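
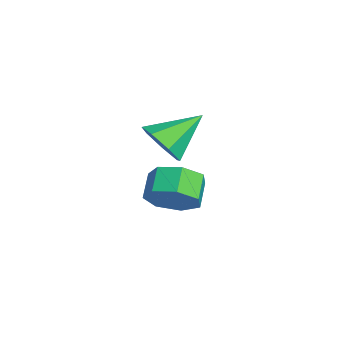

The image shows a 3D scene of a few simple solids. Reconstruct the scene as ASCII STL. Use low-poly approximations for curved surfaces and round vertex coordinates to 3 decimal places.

solid 
facet normal 0.750 -0.334 -0.571
outer loop
vertex 0.029 2.662 -3.382
vertex -0.575 1.886 -3.721
vertex -0.456 2.838 -4.122
endloop
endfacet
facet normal 0.386 0.922 -0.034
outer loop
vertex 0.029 2.662 -3.382
vertex -0.456 2.838 -4.122
vertex -0.841 3.05 -2.72
endloop
endfacet
facet normal 0.386 0.922 -0.034
outer loop
vertex -0.841 3.05 -2.72
vertex -0.456 2.838 -4.122
vertex -1.326 3.226 -3.46
endloop
endfacet
facet normal -0.750 0.334 0.571
outer loop
vertex -0.841 3.05 -2.72
vertex -1.326 3.226 -3.46
vertex -1.445 2.274 -3.059
endloop
endfacet
facet normal 0.750 -0.334 -0.571
outer loop
vertex -0.456 2.838 -4.122
vertex -0.575 1.886 -3.721
vertex -1.031 2.298 -4.561
endloop
endfacet
facet normal -0.179 0.728 -0.662
outer loop
vertex -0.456 2.838 -4.122
vertex -1.031 2.298 -4.561
vertex -1.326 3.226 -3.46
endloop
endfacet
facet normal -0.180 0.728 -0.662
outer loop
vertex -1.326 3.226 -3.46
vertex -1.031 2.298 -4.561
vertex -1.901 2.686 -3.898
endloop
endfacet
facet normal -0.749 0.334 0.571
outer loop
vertex -1.326 3.226 -3.46
vertex -1.901 2.686 -3.898
vertex -1.445 2.274 -3.059
endloop
endfacet
facet normal 0.750 -0.335 -0.571
outer loop
vertex -1.031 2.298 -4.561
vertex -0.575 1.886 -3.721
vertex -1.263 1.447 -4.367
endloop
endfacet
facet normal -0.610 -0.014 -0.792
outer loop
vertex -1.031 2.298 -4.561
vertex -1.263 1.447 -4.367
vertex -1.901 2.686 -3.898
endloop
endfacet
facet normal -0.611 -0.015 -0.792
outer loop
vertex -1.901 2.686 -3.898
vertex -1.263 1.447 -4.367
vertex -2.132 1.835 -3.704
endloop
endfacet
facet normal -0.750 0.334 0.571
outer loop
vertex -1.901 2.686 -3.898
vertex -2.132 1.835 -3.704
vertex -1.445 2.274 -3.059
endloop
endfacet
facet normal 0.750 -0.334 -0.571
outer loop
vertex -1.263 1.447 -4.367
vertex -0.575 1.886 -3.721
vertex -0.977 0.927 -3.687
endloop
endfacet
facet normal -0.581 -0.746 -0.326
outer loop
vertex -1.263 1.447 -4.367
vertex -0.977 0.927 -3.687
vertex -2.132 1.835 -3.704
endloop
endfacet
facet normal -0.581 -0.746 -0.326
outer loop
vertex -2.132 1.835 -3.704
vertex -0.977 0.927 -3.687
vertex -1.846 1.315 -3.024
endloop
endfacet
facet normal -0.750 0.334 0.571
outer loop
vertex -2.132 1.835 -3.704
vertex -1.846 1.315 -3.024
vertex -1.445 2.274 -3.059
endloop
endfacet
facet normal 0.749 -0.334 -0.572
outer loop
vertex -0.977 0.927 -3.687
vertex -0.575 1.886 -3.721
vertex -0.388 1.129 -3.033
endloop
endfacet
facet normal -0.114 -0.915 0.386
outer loop
vertex -0.977 0.927 -3.687
vertex -0.388 1.129 -3.033
vertex -1.846 1.315 -3.024
endloop
endfacet
facet normal -0.114 -0.916 0.386
outer loop
vertex -1.846 1.315 -3.024
vertex -0.388 1.129 -3.033
vertex -1.258 1.517 -2.37
endloop
endfacet
facet normal -0.750 0.334 0.571
outer loop
vertex -1.846 1.315 -3.024
vertex -1.258 1.517 -2.37
vertex -1.445 2.274 -3.059
endloop
endfacet
facet normal 0.750 -0.334 -0.571
outer loop
vertex -0.388 1.129 -3.033
vertex -0.575 1.886 -3.721
vertex 0.059 1.901 -2.897
endloop
endfacet
facet normal 0.438 -0.396 0.807
outer loop
vertex -0.388 1.129 -3.033
vertex 0.059 1.901 -2.897
vertex -1.258 1.517 -2.37
endloop
endfacet
facet normal 0.438 -0.395 0.807
outer loop
vertex -1.258 1.517 -2.37
vertex 0.059 1.901 -2.897
vertex -0.81 2.289 -2.235
endloop
endfacet
facet normal -0.749 0.335 0.571
outer loop
vertex -1.258 1.517 -2.37
vertex -0.81 2.289 -2.235
vertex -1.445 2.274 -3.059
endloop
endfacet
facet normal 0.750 -0.334 -0.571
outer loop
vertex 0.059 1.901 -2.897
vertex -0.575 1.886 -3.721
vertex 0.029 2.662 -3.382
endloop
endfacet
facet normal 0.661 0.422 0.621
outer loop
vertex 0.059 1.901 -2.897
vertex 0.029 2.662 -3.382
vertex -0.81 2.289 -2.235
endloop
endfacet
facet normal 0.661 0.422 0.621
outer loop
vertex -0.81 2.289 -2.235
vertex 0.029 2.662 -3.382
vertex -0.841 3.05 -2.72
endloop
endfacet
facet normal -0.750 0.334 0.572
outer loop
vertex -0.81 2.289 -2.235
vertex -0.841 3.05 -2.72
vertex -1.445 2.274 -3.059
endloop
endfacet
facet normal 0.212 -0.813 -0.543
outer loop
vertex 2.019 1.168 0.402
vertex 1.095 1.122 0.111
vertex 1.836 1.591 -0.302
endloop
endfacet
facet normal 0.770 0.615 0.169
outer loop
vertex 2.019 1.168 0.402
vertex 1.836 1.591 -0.302
vertex 0.705 2.618 1.109
endloop
endfacet
facet normal 0.213 -0.813 -0.542
outer loop
vertex 1.836 1.591 -0.302
vertex 1.095 1.122 0.111
vertex 1.096 1.66 -0.696
endloop
endfacet
facet normal 0.293 0.869 -0.398
outer loop
vertex 1.836 1.591 -0.302
vertex 1.096 1.66 -0.696
vertex 0.705 2.618 1.109
endloop
endfacet
facet normal 0.211 -0.813 -0.542
outer loop
vertex 1.096 1.66 -0.696
vertex 1.095 1.122 0.111
vertex 0.354 1.325 -0.482
endloop
endfacet
facet normal -0.472 0.732 -0.491
outer loop
vertex 1.096 1.66 -0.696
vertex 0.354 1.325 -0.482
vertex 0.705 2.618 1.109
endloop
endfacet
facet normal 0.211 -0.813 -0.543
outer loop
vertex 0.354 1.325 -0.482
vertex 1.095 1.122 0.111
vertex 0.17 0.836 0.179
endloop
endfacet
facet normal -0.951 0.306 -0.039
outer loop
vertex 0.354 1.325 -0.482
vertex 0.17 0.836 0.179
vertex 0.705 2.618 1.109
endloop
endfacet
facet normal 0.211 -0.813 -0.543
outer loop
vertex 0.17 0.836 0.179
vertex 1.095 1.122 0.111
vertex 0.683 0.563 0.788
endloop
endfacet
facet normal -0.781 -0.088 0.618
outer loop
vertex 0.17 0.836 0.179
vertex 0.683 0.563 0.788
vertex 0.705 2.618 1.109
endloop
endfacet
facet normal 0.212 -0.813 -0.542
outer loop
vertex 0.683 0.563 0.788
vertex 1.095 1.122 0.111
vertex 1.505 0.711 0.888
endloop
endfacet
facet normal -0.092 -0.153 0.984
outer loop
vertex 0.683 0.563 0.788
vertex 1.505 0.711 0.888
vertex 0.705 2.618 1.109
endloop
endfacet
facet normal 0.211 -0.814 -0.542
outer loop
vertex 1.505 0.711 0.888
vertex 1.095 1.122 0.111
vertex 2.019 1.168 0.402
endloop
endfacet
facet normal 0.599 0.160 0.784
outer loop
vertex 1.505 0.711 0.888
vertex 2.019 1.168 0.402
vertex 0.705 2.618 1.109
endloop
endfacet

endsolid


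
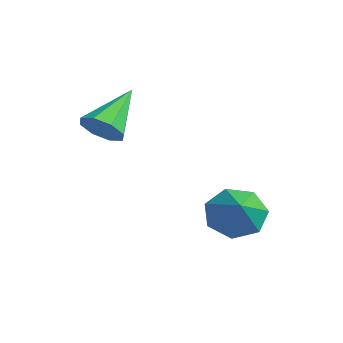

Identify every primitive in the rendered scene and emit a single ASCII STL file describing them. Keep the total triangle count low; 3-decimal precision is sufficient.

solid 
facet normal -0.767 0.273 -0.580
outer loop
vertex -0.094 -1.082 -2.977
vertex -0.538 -0.746 -2.232
vertex 0.05 -0.307 -2.803
endloop
endfacet
facet normal 0.928 -0.091 -0.361
outer loop
vertex -0.094 -1.082 -2.977
vertex 0.05 -0.307 -2.803
vertex 0.498 -1.114 -1.448
endloop
endfacet
facet normal -0.767 0.273 -0.580
outer loop
vertex 0.05 -0.307 -2.803
vertex -0.538 -0.746 -2.232
vertex -0.248 0.137 -2.2
endloop
endfacet
facet normal 0.850 0.526 0.032
outer loop
vertex 0.05 -0.307 -2.803
vertex -0.248 0.137 -2.2
vertex 0.498 -1.114 -1.448
endloop
endfacet
facet normal -0.767 0.273 -0.580
outer loop
vertex -0.248 0.137 -2.2
vertex -0.538 -0.746 -2.232
vertex -0.765 -0.083 -1.62
endloop
endfacet
facet normal 0.437 0.640 0.632
outer loop
vertex -0.248 0.137 -2.2
vertex -0.765 -0.083 -1.62
vertex 0.498 -1.114 -1.448
endloop
endfacet
facet normal -0.767 0.273 -0.580
outer loop
vertex -0.765 -0.083 -1.62
vertex -0.538 -0.746 -2.232
vertex -1.111 -0.802 -1.501
endloop
endfacet
facet normal -0.001 0.164 0.987
outer loop
vertex -0.765 -0.083 -1.62
vertex -1.111 -0.802 -1.501
vertex 0.498 -1.114 -1.448
endloop
endfacet
facet normal -0.767 0.272 -0.581
outer loop
vertex -1.111 -0.802 -1.501
vertex -0.538 -0.746 -2.232
vertex -1.025 -1.479 -1.932
endloop
endfacet
facet normal -0.133 -0.544 0.828
outer loop
vertex -1.111 -0.802 -1.501
vertex -1.025 -1.479 -1.932
vertex 0.498 -1.114 -1.448
endloop
endfacet
facet normal -0.768 0.273 -0.580
outer loop
vertex -1.025 -1.479 -1.932
vertex -0.538 -0.746 -2.232
vertex -0.573 -1.604 -2.589
endloop
endfacet
facet normal 0.140 -0.951 0.277
outer loop
vertex -1.025 -1.479 -1.932
vertex -0.573 -1.604 -2.589
vertex 0.498 -1.114 -1.448
endloop
endfacet
facet normal -0.767 0.273 -0.580
outer loop
vertex -0.573 -1.604 -2.589
vertex -0.538 -0.746 -2.232
vertex -0.094 -1.082 -2.977
endloop
endfacet
facet normal 0.612 -0.749 -0.253
outer loop
vertex -0.573 -1.604 -2.589
vertex -0.094 -1.082 -2.977
vertex 0.498 -1.114 -1.448
endloop
endfacet
facet normal 0.411 -0.678 -0.609
outer loop
vertex -2.439 -3.693 0.972
vertex -3.072 -3.734 0.59
vertex -2.459 -3.322 0.545
endloop
endfacet
facet normal 0.711 0.547 0.442
outer loop
vertex -2.439 -3.693 0.972
vertex -2.459 -3.322 0.545
vertex -3.828 -2.486 1.71
endloop
endfacet
facet normal 0.412 -0.679 -0.608
outer loop
vertex -2.459 -3.322 0.545
vertex -3.072 -3.734 0.59
vertex -2.838 -3.193 0.144
endloop
endfacet
facet normal 0.437 0.891 -0.126
outer loop
vertex -2.459 -3.322 0.545
vertex -2.838 -3.193 0.144
vertex -3.828 -2.486 1.71
endloop
endfacet
facet normal 0.411 -0.679 -0.608
outer loop
vertex -2.838 -3.193 0.144
vertex -3.072 -3.734 0.59
vertex -3.353 -3.38 0.005
endloop
endfacet
facet normal -0.175 0.851 -0.495
outer loop
vertex -2.838 -3.193 0.144
vertex -3.353 -3.38 0.005
vertex -3.828 -2.486 1.71
endloop
endfacet
facet normal 0.412 -0.678 -0.608
outer loop
vertex -3.353 -3.38 0.005
vertex -3.072 -3.734 0.59
vertex -3.704 -3.776 0.209
endloop
endfacet
facet normal -0.770 0.451 -0.451
outer loop
vertex -3.353 -3.38 0.005
vertex -3.704 -3.776 0.209
vertex -3.828 -2.486 1.71
endloop
endfacet
facet normal 0.412 -0.678 -0.609
outer loop
vertex -3.704 -3.776 0.209
vertex -3.072 -3.734 0.59
vertex -3.684 -4.147 0.636
endloop
endfacet
facet normal -0.997 -0.075 -0.018
outer loop
vertex -3.704 -3.776 0.209
vertex -3.684 -4.147 0.636
vertex -3.828 -2.486 1.71
endloop
endfacet
facet normal 0.413 -0.679 -0.607
outer loop
vertex -3.684 -4.147 0.636
vertex -3.072 -3.734 0.59
vertex -3.306 -4.276 1.037
endloop
endfacet
facet normal -0.724 -0.417 0.549
outer loop
vertex -3.684 -4.147 0.636
vertex -3.306 -4.276 1.037
vertex -3.828 -2.486 1.71
endloop
endfacet
facet normal 0.411 -0.679 -0.608
outer loop
vertex -3.306 -4.276 1.037
vertex -3.072 -3.734 0.59
vertex -2.79 -4.088 1.176
endloop
endfacet
facet normal -0.110 -0.378 0.919
outer loop
vertex -3.306 -4.276 1.037
vertex -2.79 -4.088 1.176
vertex -3.828 -2.486 1.71
endloop
endfacet
facet normal 0.411 -0.679 -0.608
outer loop
vertex -2.79 -4.088 1.176
vertex -3.072 -3.734 0.59
vertex -2.439 -3.693 0.972
endloop
endfacet
facet normal 0.484 0.022 0.875
outer loop
vertex -2.79 -4.088 1.176
vertex -2.439 -3.693 0.972
vertex -3.828 -2.486 1.71
endloop
endfacet

endsolid


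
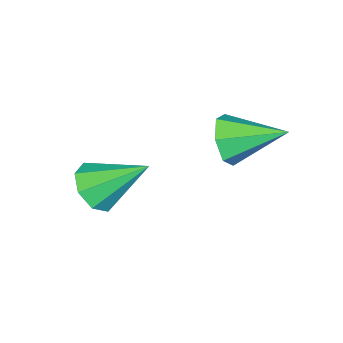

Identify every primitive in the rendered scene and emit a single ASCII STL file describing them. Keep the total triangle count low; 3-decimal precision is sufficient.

solid 
facet normal 0.295 -0.718 -0.630
outer loop
vertex -0.049 -3.869 -2.647
vertex -0.548 -3.872 -2.877
vertex -0.08 -3.599 -2.969
endloop
endfacet
facet normal 0.768 0.526 0.367
outer loop
vertex -0.049 -3.869 -2.647
vertex -0.08 -3.599 -2.969
vertex -0.912 -2.988 -2.103
endloop
endfacet
facet normal 0.296 -0.719 -0.629
outer loop
vertex -0.08 -3.599 -2.969
vertex -0.548 -3.872 -2.877
vertex -0.385 -3.49 -3.237
endloop
endfacet
facet normal 0.461 0.871 -0.171
outer loop
vertex -0.08 -3.599 -2.969
vertex -0.385 -3.49 -3.237
vertex -0.912 -2.988 -2.103
endloop
endfacet
facet normal 0.295 -0.719 -0.629
outer loop
vertex -0.385 -3.49 -3.237
vertex -0.548 -3.872 -2.877
vertex -0.786 -3.604 -3.295
endloop
endfacet
facet normal -0.179 0.866 -0.467
outer loop
vertex -0.385 -3.49 -3.237
vertex -0.786 -3.604 -3.295
vertex -0.912 -2.988 -2.103
endloop
endfacet
facet normal 0.295 -0.719 -0.629
outer loop
vertex -0.786 -3.604 -3.295
vertex -0.548 -3.872 -2.877
vertex -1.048 -3.876 -3.107
endloop
endfacet
facet normal -0.784 0.514 -0.349
outer loop
vertex -0.786 -3.604 -3.295
vertex -1.048 -3.876 -3.107
vertex -0.912 -2.988 -2.103
endloop
endfacet
facet normal 0.295 -0.719 -0.629
outer loop
vertex -1.048 -3.876 -3.107
vertex -0.548 -3.872 -2.877
vertex -1.017 -4.145 -2.785
endloop
endfacet
facet normal -0.993 0.023 0.115
outer loop
vertex -1.048 -3.876 -3.107
vertex -1.017 -4.145 -2.785
vertex -0.912 -2.988 -2.103
endloop
endfacet
facet normal 0.295 -0.719 -0.629
outer loop
vertex -1.017 -4.145 -2.785
vertex -0.548 -3.872 -2.877
vertex -0.712 -4.254 -2.517
endloop
endfacet
facet normal -0.687 -0.322 0.651
outer loop
vertex -1.017 -4.145 -2.785
vertex -0.712 -4.254 -2.517
vertex -0.912 -2.988 -2.103
endloop
endfacet
facet normal 0.294 -0.719 -0.629
outer loop
vertex -0.712 -4.254 -2.517
vertex -0.548 -3.872 -2.877
vertex -0.311 -4.14 -2.46
endloop
endfacet
facet normal -0.045 -0.317 0.947
outer loop
vertex -0.712 -4.254 -2.517
vertex -0.311 -4.14 -2.46
vertex -0.912 -2.988 -2.103
endloop
endfacet
facet normal 0.294 -0.719 -0.629
outer loop
vertex -0.311 -4.14 -2.46
vertex -0.548 -3.872 -2.877
vertex -0.049 -3.869 -2.647
endloop
endfacet
facet normal 0.557 0.034 0.830
outer loop
vertex -0.311 -4.14 -2.46
vertex -0.049 -3.869 -2.647
vertex -0.912 -2.988 -2.103
endloop
endfacet
facet normal 0.377 -0.860 -0.344
outer loop
vertex -2.162 -2.088 -2.546
vertex -2.332 -2.349 -2.08
vertex -2.609 -2.278 -2.561
endloop
endfacet
facet normal -0.250 0.644 -0.723
outer loop
vertex -2.162 -2.088 -2.546
vertex -2.609 -2.278 -2.561
vertex -2.768 -1.351 -1.68
endloop
endfacet
facet normal 0.377 -0.860 -0.344
outer loop
vertex -2.609 -2.278 -2.561
vertex -2.332 -2.349 -2.08
vertex -2.847 -2.521 -2.214
endloop
endfacet
facet normal -0.871 0.251 -0.422
outer loop
vertex -2.609 -2.278 -2.561
vertex -2.847 -2.521 -2.214
vertex -2.768 -1.351 -1.68
endloop
endfacet
facet normal 0.377 -0.860 -0.343
outer loop
vertex -2.847 -2.521 -2.214
vertex -2.332 -2.349 -2.08
vertex -2.697 -2.634 -1.766
endloop
endfacet
facet normal -0.951 -0.073 0.300
outer loop
vertex -2.847 -2.521 -2.214
vertex -2.697 -2.634 -1.766
vertex -2.768 -1.351 -1.68
endloop
endfacet
facet normal 0.375 -0.860 -0.345
outer loop
vertex -2.697 -2.634 -1.766
vertex -2.332 -2.349 -2.08
vertex -2.271 -2.533 -1.555
endloop
endfacet
facet normal -0.426 -0.084 0.901
outer loop
vertex -2.697 -2.634 -1.766
vertex -2.271 -2.533 -1.555
vertex -2.768 -1.351 -1.68
endloop
endfacet
facet normal 0.376 -0.860 -0.345
outer loop
vertex -2.271 -2.533 -1.555
vertex -2.332 -2.349 -2.08
vertex -1.891 -2.293 -1.739
endloop
endfacet
facet normal 0.305 0.226 0.925
outer loop
vertex -2.271 -2.533 -1.555
vertex -1.891 -2.293 -1.739
vertex -2.768 -1.351 -1.68
endloop
endfacet
facet normal 0.376 -0.860 -0.345
outer loop
vertex -1.891 -2.293 -1.739
vertex -2.332 -2.349 -2.08
vertex -1.843 -2.095 -2.18
endloop
endfacet
facet normal 0.695 0.625 0.356
outer loop
vertex -1.891 -2.293 -1.739
vertex -1.843 -2.095 -2.18
vertex -2.768 -1.351 -1.68
endloop
endfacet
facet normal 0.376 -0.860 -0.344
outer loop
vertex -1.843 -2.095 -2.18
vertex -2.332 -2.349 -2.08
vertex -2.162 -2.088 -2.546
endloop
endfacet
facet normal 0.449 0.811 -0.376
outer loop
vertex -1.843 -2.095 -2.18
vertex -2.162 -2.088 -2.546
vertex -2.768 -1.351 -1.68
endloop
endfacet

endsolid


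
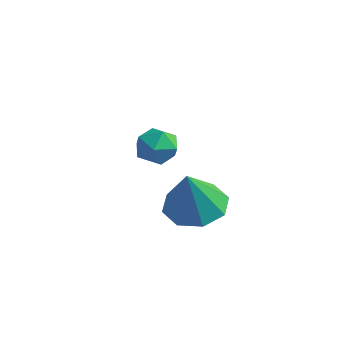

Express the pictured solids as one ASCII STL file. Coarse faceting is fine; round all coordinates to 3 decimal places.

solid 
facet normal -0.328 -0.052 0.943
outer loop
vertex 0.209 0.178 1.41
vertex 0.325 -0.495 1.413
vertex 0.817 -0.064 1.608
endloop
endfacet
facet normal -0.032 0.583 0.812
outer loop
vertex 0.209 0.178 1.41
vertex 0.817 -0.064 1.608
vertex 0.784 0.49 1.209
endloop
endfacet
facet normal -0.385 0.883 0.268
outer loop
vertex 0.209 0.178 1.41
vertex 0.784 0.49 1.209
vertex 0.27 0.4 0.766
endloop
endfacet
facet normal -0.900 0.431 0.063
outer loop
vertex 0.209 0.178 1.41
vertex 0.27 0.4 0.766
vertex -0.013 -0.209 0.893
endloop
endfacet
facet normal -0.864 -0.147 0.481
outer loop
vertex 0.209 0.178 1.41
vertex -0.013 -0.209 0.893
vertex 0.325 -0.495 1.413
endloop
endfacet
facet normal 0.642 0.473 0.604
outer loop
vertex 0.784 0.49 1.209
vertex 0.817 -0.064 1.608
vertex 1.253 0.009 1.087
endloop
endfacet
facet normal 0.162 -0.554 0.817
outer loop
vertex 0.817 -0.064 1.608
vertex 0.325 -0.495 1.413
vertex 0.97 -0.6 1.214
endloop
endfacet
facet normal -0.705 -0.705 0.070
outer loop
vertex 0.325 -0.495 1.413
vertex -0.013 -0.209 0.893
vertex 0.456 -0.69 0.771
endloop
endfacet
facet normal -0.762 0.228 -0.606
outer loop
vertex -0.013 -0.209 0.893
vertex 0.27 0.4 0.766
vertex 0.423 -0.136 0.372
endloop
endfacet
facet normal 0.071 0.958 -0.277
outer loop
vertex 0.27 0.4 0.766
vertex 0.784 0.49 1.209
vertex 0.915 0.295 0.567
endloop
endfacet
facet normal 0.900 -0.431 -0.063
outer loop
vertex 1.031 -0.378 0.57
vertex 1.253 0.009 1.087
vertex 0.97 -0.6 1.214
endloop
endfacet
facet normal 0.385 -0.883 -0.268
outer loop
vertex 1.031 -0.378 0.57
vertex 0.97 -0.6 1.214
vertex 0.456 -0.69 0.771
endloop
endfacet
facet normal 0.032 -0.583 -0.812
outer loop
vertex 1.031 -0.378 0.57
vertex 0.456 -0.69 0.771
vertex 0.423 -0.136 0.372
endloop
endfacet
facet normal 0.328 0.052 -0.943
outer loop
vertex 1.031 -0.378 0.57
vertex 0.423 -0.136 0.372
vertex 0.915 0.295 0.567
endloop
endfacet
facet normal 0.864 0.147 -0.481
outer loop
vertex 1.031 -0.378 0.57
vertex 0.915 0.295 0.567
vertex 1.253 0.009 1.087
endloop
endfacet
facet normal 0.762 -0.228 0.606
outer loop
vertex 0.97 -0.6 1.214
vertex 1.253 0.009 1.087
vertex 0.817 -0.064 1.608
endloop
endfacet
facet normal -0.071 -0.958 0.277
outer loop
vertex 0.456 -0.69 0.771
vertex 0.97 -0.6 1.214
vertex 0.325 -0.495 1.413
endloop
endfacet
facet normal -0.642 -0.473 -0.604
outer loop
vertex 0.423 -0.136 0.372
vertex 0.456 -0.69 0.771
vertex -0.013 -0.209 0.893
endloop
endfacet
facet normal -0.162 0.554 -0.817
outer loop
vertex 0.915 0.295 0.567
vertex 0.423 -0.136 0.372
vertex 0.27 0.4 0.766
endloop
endfacet
facet normal 0.705 0.705 -0.070
outer loop
vertex 1.253 0.009 1.087
vertex 0.915 0.295 0.567
vertex 0.784 0.49 1.209
endloop
endfacet
facet normal -0.123 0.360 -0.925
outer loop
vertex 4.316 -1.621 0.657
vertex 3.457 -1.748 0.722
vertex 3.998 -1.092 0.905
endloop
endfacet
facet normal 0.825 0.262 0.500
outer loop
vertex 4.316 -1.621 0.657
vertex 3.998 -1.092 0.905
vertex 3.643 -2.292 2.118
endloop
endfacet
facet normal -0.123 0.360 -0.925
outer loop
vertex 3.998 -1.092 0.905
vertex 3.457 -1.748 0.722
vertex 3.363 -0.947 1.046
endloop
endfacet
facet normal 0.303 0.632 0.714
outer loop
vertex 3.998 -1.092 0.905
vertex 3.363 -0.947 1.046
vertex 3.643 -2.292 2.118
endloop
endfacet
facet normal -0.122 0.360 -0.925
outer loop
vertex 3.363 -0.947 1.046
vertex 3.457 -1.748 0.722
vertex 2.784 -1.271 0.996
endloop
endfacet
facet normal -0.364 0.533 0.764
outer loop
vertex 3.363 -0.947 1.046
vertex 2.784 -1.271 0.996
vertex 3.643 -2.292 2.118
endloop
endfacet
facet normal -0.123 0.359 -0.925
outer loop
vertex 2.784 -1.271 0.996
vertex 3.457 -1.748 0.722
vertex 2.599 -1.876 0.786
endloop
endfacet
facet normal -0.783 0.024 0.621
outer loop
vertex 2.784 -1.271 0.996
vertex 2.599 -1.876 0.786
vertex 3.643 -2.292 2.118
endloop
endfacet
facet normal -0.123 0.360 -0.925
outer loop
vertex 2.599 -1.876 0.786
vertex 3.457 -1.748 0.722
vertex 2.917 -2.405 0.538
endloop
endfacet
facet normal -0.710 -0.600 0.369
outer loop
vertex 2.599 -1.876 0.786
vertex 2.917 -2.405 0.538
vertex 3.643 -2.292 2.118
endloop
endfacet
facet normal -0.123 0.360 -0.925
outer loop
vertex 2.917 -2.405 0.538
vertex 3.457 -1.748 0.722
vertex 3.552 -2.55 0.397
endloop
endfacet
facet normal -0.187 -0.970 0.155
outer loop
vertex 2.917 -2.405 0.538
vertex 3.552 -2.55 0.397
vertex 3.643 -2.292 2.118
endloop
endfacet
facet normal -0.122 0.360 -0.925
outer loop
vertex 3.552 -2.55 0.397
vertex 3.457 -1.748 0.722
vertex 4.131 -2.226 0.447
endloop
endfacet
facet normal 0.479 -0.872 0.105
outer loop
vertex 3.552 -2.55 0.397
vertex 4.131 -2.226 0.447
vertex 3.643 -2.292 2.118
endloop
endfacet
facet normal -0.123 0.359 -0.925
outer loop
vertex 4.131 -2.226 0.447
vertex 3.457 -1.748 0.722
vertex 4.316 -1.621 0.657
endloop
endfacet
facet normal 0.899 -0.361 0.248
outer loop
vertex 4.131 -2.226 0.447
vertex 4.316 -1.621 0.657
vertex 3.643 -2.292 2.118
endloop
endfacet

endsolid


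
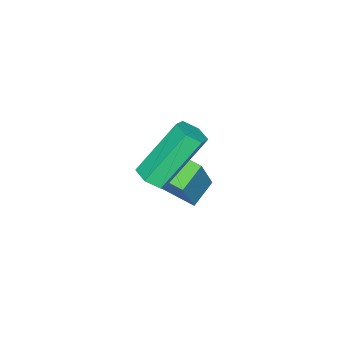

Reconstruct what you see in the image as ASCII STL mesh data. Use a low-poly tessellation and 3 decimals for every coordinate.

solid 
facet normal 0.495 -0.380 -0.782
outer loop
vertex 0.113 3.343 0.169
vertex -0.34 3.315 -0.104
vertex -0.043 3.753 -0.129
endloop
endfacet
facet normal 0.818 0.508 0.271
outer loop
vertex 0.113 3.343 0.169
vertex -0.043 3.753 -0.129
vertex -0.866 4.094 1.717
endloop
endfacet
facet normal 0.817 0.509 0.270
outer loop
vertex -0.866 4.094 1.717
vertex -0.043 3.753 -0.129
vertex -1.023 4.504 1.419
endloop
endfacet
facet normal -0.495 0.379 0.782
outer loop
vertex -0.866 4.094 1.717
vertex -1.023 4.504 1.419
vertex -1.32 4.065 1.444
endloop
endfacet
facet normal 0.494 -0.380 -0.782
outer loop
vertex -0.043 3.753 -0.129
vertex -0.34 3.315 -0.104
vertex -0.497 3.724 -0.402
endloop
endfacet
facet normal 0.152 0.924 -0.352
outer loop
vertex -0.043 3.753 -0.129
vertex -0.497 3.724 -0.402
vertex -1.023 4.504 1.419
endloop
endfacet
facet normal 0.152 0.924 -0.352
outer loop
vertex -1.023 4.504 1.419
vertex -0.497 3.724 -0.402
vertex -1.476 4.475 1.147
endloop
endfacet
facet normal -0.494 0.379 0.783
outer loop
vertex -1.023 4.504 1.419
vertex -1.476 4.475 1.147
vertex -1.32 4.065 1.444
endloop
endfacet
facet normal 0.494 -0.380 -0.782
outer loop
vertex -0.497 3.724 -0.402
vertex -0.34 3.315 -0.104
vertex -0.794 3.286 -0.377
endloop
endfacet
facet normal -0.665 0.415 -0.621
outer loop
vertex -0.497 3.724 -0.402
vertex -0.794 3.286 -0.377
vertex -1.476 4.475 1.147
endloop
endfacet
facet normal -0.664 0.416 -0.622
outer loop
vertex -1.476 4.475 1.147
vertex -0.794 3.286 -0.377
vertex -1.773 4.037 1.171
endloop
endfacet
facet normal -0.495 0.378 0.782
outer loop
vertex -1.476 4.475 1.147
vertex -1.773 4.037 1.171
vertex -1.32 4.065 1.444
endloop
endfacet
facet normal 0.495 -0.379 -0.782
outer loop
vertex -0.794 3.286 -0.377
vertex -0.34 3.315 -0.104
vertex -0.637 2.876 -0.079
endloop
endfacet
facet normal -0.817 -0.509 -0.270
outer loop
vertex -0.794 3.286 -0.377
vertex -0.637 2.876 -0.079
vertex -1.773 4.037 1.171
endloop
endfacet
facet normal -0.818 -0.508 -0.271
outer loop
vertex -1.773 4.037 1.171
vertex -0.637 2.876 -0.079
vertex -1.617 3.627 1.469
endloop
endfacet
facet normal -0.495 0.380 0.782
outer loop
vertex -1.773 4.037 1.171
vertex -1.617 3.627 1.469
vertex -1.32 4.065 1.444
endloop
endfacet
facet normal 0.494 -0.379 -0.783
outer loop
vertex -0.637 2.876 -0.079
vertex -0.34 3.315 -0.104
vertex -0.184 2.905 0.193
endloop
endfacet
facet normal -0.152 -0.924 0.352
outer loop
vertex -0.637 2.876 -0.079
vertex -0.184 2.905 0.193
vertex -1.617 3.627 1.469
endloop
endfacet
facet normal -0.152 -0.924 0.352
outer loop
vertex -1.617 3.627 1.469
vertex -0.184 2.905 0.193
vertex -1.163 3.656 1.742
endloop
endfacet
facet normal -0.494 0.380 0.782
outer loop
vertex -1.617 3.627 1.469
vertex -1.163 3.656 1.742
vertex -1.32 4.065 1.444
endloop
endfacet
facet normal 0.495 -0.378 -0.782
outer loop
vertex -0.184 2.905 0.193
vertex -0.34 3.315 -0.104
vertex 0.113 3.343 0.169
endloop
endfacet
facet normal 0.664 -0.416 0.621
outer loop
vertex -0.184 2.905 0.193
vertex 0.113 3.343 0.169
vertex -1.163 3.656 1.742
endloop
endfacet
facet normal 0.664 -0.415 0.622
outer loop
vertex -1.163 3.656 1.742
vertex 0.113 3.343 0.169
vertex -0.866 4.094 1.717
endloop
endfacet
facet normal -0.494 0.380 0.782
outer loop
vertex -1.163 3.656 1.742
vertex -0.866 4.094 1.717
vertex -1.32 4.065 1.444
endloop
endfacet
facet normal -0.862 0.176 0.475
outer loop
vertex -2.026 2.802 -0.433
vertex -1.873 4.088 -0.632
vertex -3.086 2.64 -2.296
endloop
endfacet
facet normal -0.117 -0.981 0.152
outer loop
vertex -2.267 2.472 -2.748
vertex -2.026 2.802 -0.433
vertex -3.086 2.64 -2.296
endloop
endfacet
facet normal -0.862 0.177 0.475
outer loop
vertex -3.086 2.64 -2.296
vertex -1.873 4.088 -0.632
vertex -2.933 3.925 -2.496
endloop
endfacet
facet normal -0.494 -0.076 -0.866
outer loop
vertex -2.933 3.925 -2.496
vertex -2.267 2.472 -2.748
vertex -3.086 2.64 -2.296
endloop
endfacet
facet normal 0.494 0.075 0.866
outer loop
vertex -2.026 2.802 -0.433
vertex -1.054 3.92 -1.084
vertex -1.873 4.088 -0.632
endloop
endfacet
facet normal -0.116 -0.981 0.152
outer loop
vertex -1.207 2.635 -0.884
vertex -2.026 2.802 -0.433
vertex -2.267 2.472 -2.748
endloop
endfacet
facet normal 0.493 0.076 0.867
outer loop
vertex -1.207 2.635 -0.884
vertex -1.054 3.92 -1.084
vertex -2.026 2.802 -0.433
endloop
endfacet
facet normal 0.117 0.981 -0.152
outer loop
vertex -1.873 4.088 -0.632
vertex -1.054 3.92 -1.084
vertex -2.933 3.925 -2.496
endloop
endfacet
facet normal -0.493 -0.076 -0.867
outer loop
vertex -2.114 3.758 -2.947
vertex -2.267 2.472 -2.748
vertex -2.933 3.925 -2.496
endloop
endfacet
facet normal 0.117 0.982 -0.152
outer loop
vertex -2.933 3.925 -2.496
vertex -1.054 3.92 -1.084
vertex -2.114 3.758 -2.947
endloop
endfacet
facet normal 0.862 -0.176 -0.475
outer loop
vertex -2.114 3.758 -2.947
vertex -1.207 2.635 -0.884
vertex -2.267 2.472 -2.748
endloop
endfacet
facet normal 0.862 -0.177 -0.475
outer loop
vertex -1.054 3.92 -1.084
vertex -1.207 2.635 -0.884
vertex -2.114 3.758 -2.947
endloop
endfacet

endsolid


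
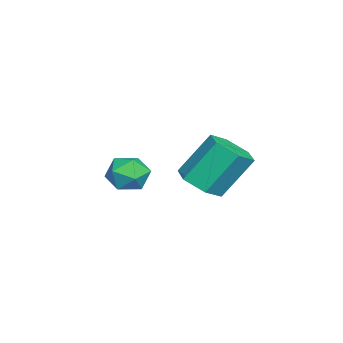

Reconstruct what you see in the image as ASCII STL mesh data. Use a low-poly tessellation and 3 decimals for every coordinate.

solid 
facet normal 0.213 -0.538 -0.816
outer loop
vertex 4.727 3.062 1.127
vertex 3.824 2.736 1.106
vertex 4.055 3.54 0.636
endloop
endfacet
facet normal 0.682 0.680 -0.271
outer loop
vertex 4.727 3.062 1.127
vertex 4.055 3.54 0.636
vertex 4.298 4.149 2.774
endloop
endfacet
facet normal 0.683 0.679 -0.271
outer loop
vertex 4.298 4.149 2.774
vertex 4.055 3.54 0.636
vertex 3.627 4.628 2.283
endloop
endfacet
facet normal -0.212 0.539 0.815
outer loop
vertex 4.298 4.149 2.774
vertex 3.627 4.628 2.283
vertex 3.396 3.824 2.754
endloop
endfacet
facet normal 0.213 -0.538 -0.816
outer loop
vertex 4.055 3.54 0.636
vertex 3.824 2.736 1.106
vertex 3.153 3.215 0.615
endloop
endfacet
facet normal -0.265 0.772 -0.578
outer loop
vertex 4.055 3.54 0.636
vertex 3.153 3.215 0.615
vertex 3.627 4.628 2.283
endloop
endfacet
facet normal -0.266 0.772 -0.578
outer loop
vertex 3.627 4.628 2.283
vertex 3.153 3.215 0.615
vertex 2.724 4.302 2.263
endloop
endfacet
facet normal -0.213 0.539 0.815
outer loop
vertex 3.627 4.628 2.283
vertex 2.724 4.302 2.263
vertex 3.396 3.824 2.754
endloop
endfacet
facet normal 0.212 -0.539 -0.815
outer loop
vertex 3.153 3.215 0.615
vertex 3.824 2.736 1.106
vertex 2.922 2.411 1.086
endloop
endfacet
facet normal -0.947 0.092 -0.307
outer loop
vertex 3.153 3.215 0.615
vertex 2.922 2.411 1.086
vertex 2.724 4.302 2.263
endloop
endfacet
facet normal -0.947 0.092 -0.308
outer loop
vertex 2.724 4.302 2.263
vertex 2.922 2.411 1.086
vertex 2.493 3.498 2.733
endloop
endfacet
facet normal -0.213 0.538 0.816
outer loop
vertex 2.724 4.302 2.263
vertex 2.493 3.498 2.733
vertex 3.396 3.824 2.754
endloop
endfacet
facet normal 0.212 -0.539 -0.815
outer loop
vertex 2.922 2.411 1.086
vertex 3.824 2.736 1.106
vertex 3.593 1.932 1.577
endloop
endfacet
facet normal -0.683 -0.679 0.270
outer loop
vertex 2.922 2.411 1.086
vertex 3.593 1.932 1.577
vertex 2.493 3.498 2.733
endloop
endfacet
facet normal -0.682 -0.679 0.272
outer loop
vertex 2.493 3.498 2.733
vertex 3.593 1.932 1.577
vertex 3.165 3.02 3.224
endloop
endfacet
facet normal -0.213 0.538 0.816
outer loop
vertex 2.493 3.498 2.733
vertex 3.165 3.02 3.224
vertex 3.396 3.824 2.754
endloop
endfacet
facet normal 0.213 -0.539 -0.815
outer loop
vertex 3.593 1.932 1.577
vertex 3.824 2.736 1.106
vertex 4.496 2.258 1.597
endloop
endfacet
facet normal 0.266 -0.771 0.578
outer loop
vertex 3.593 1.932 1.577
vertex 4.496 2.258 1.597
vertex 3.165 3.02 3.224
endloop
endfacet
facet normal 0.265 -0.772 0.578
outer loop
vertex 3.165 3.02 3.224
vertex 4.496 2.258 1.597
vertex 4.067 3.345 3.245
endloop
endfacet
facet normal -0.213 0.538 0.816
outer loop
vertex 3.165 3.02 3.224
vertex 4.067 3.345 3.245
vertex 3.396 3.824 2.754
endloop
endfacet
facet normal 0.213 -0.538 -0.816
outer loop
vertex 4.496 2.258 1.597
vertex 3.824 2.736 1.106
vertex 4.727 3.062 1.127
endloop
endfacet
facet normal 0.947 -0.092 0.307
outer loop
vertex 4.496 2.258 1.597
vertex 4.727 3.062 1.127
vertex 4.067 3.345 3.245
endloop
endfacet
facet normal 0.947 -0.092 0.307
outer loop
vertex 4.067 3.345 3.245
vertex 4.727 3.062 1.127
vertex 4.298 4.149 2.774
endloop
endfacet
facet normal -0.212 0.539 0.815
outer loop
vertex 4.067 3.345 3.245
vertex 4.298 4.149 2.774
vertex 3.396 3.824 2.754
endloop
endfacet
facet normal -0.331 -0.024 0.943
outer loop
vertex -0.678 -0.25 0.127
vertex -0.248 -1.083 0.257
vertex 0.215 -0.277 0.44
endloop
endfacet
facet normal -0.234 0.650 0.723
outer loop
vertex -0.678 -0.25 0.127
vertex 0.215 -0.277 0.44
vertex -0.038 0.359 -0.213
endloop
endfacet
facet normal -0.640 0.754 0.147
outer loop
vertex -0.678 -0.25 0.127
vertex -0.038 0.359 -0.213
vertex -0.657 -0.052 -0.798
endloop
endfacet
facet normal -0.989 0.147 0.009
outer loop
vertex -0.678 -0.25 0.127
vertex -0.657 -0.052 -0.798
vertex -0.787 -0.943 -0.508
endloop
endfacet
facet normal -0.798 -0.334 0.501
outer loop
vertex -0.678 -0.25 0.127
vertex -0.787 -0.943 -0.508
vertex -0.248 -1.083 0.257
endloop
endfacet
facet normal 0.449 0.721 0.528
outer loop
vertex -0.038 0.359 -0.213
vertex 0.215 -0.277 0.44
vertex 0.787 -0.097 -0.292
endloop
endfacet
facet normal 0.291 -0.368 0.883
outer loop
vertex 0.215 -0.277 0.44
vertex -0.248 -1.083 0.257
vertex 0.657 -0.988 -0.002
endloop
endfacet
facet normal -0.464 -0.869 0.168
outer loop
vertex -0.248 -1.083 0.257
vertex -0.787 -0.943 -0.508
vertex 0.038 -1.399 -0.587
endloop
endfacet
facet normal -0.774 -0.091 -0.627
outer loop
vertex -0.787 -0.943 -0.508
vertex -0.657 -0.052 -0.798
vertex -0.215 -0.763 -1.24
endloop
endfacet
facet normal -0.209 0.890 -0.404
outer loop
vertex -0.657 -0.052 -0.798
vertex -0.038 0.359 -0.213
vertex 0.248 0.043 -1.057
endloop
endfacet
facet normal 0.989 -0.147 -0.009
outer loop
vertex 0.678 -0.79 -0.927
vertex 0.787 -0.097 -0.292
vertex 0.657 -0.988 -0.002
endloop
endfacet
facet normal 0.640 -0.754 -0.147
outer loop
vertex 0.678 -0.79 -0.927
vertex 0.657 -0.988 -0.002
vertex 0.038 -1.399 -0.587
endloop
endfacet
facet normal 0.234 -0.650 -0.723
outer loop
vertex 0.678 -0.79 -0.927
vertex 0.038 -1.399 -0.587
vertex -0.215 -0.763 -1.24
endloop
endfacet
facet normal 0.331 0.024 -0.943
outer loop
vertex 0.678 -0.79 -0.927
vertex -0.215 -0.763 -1.24
vertex 0.248 0.043 -1.057
endloop
endfacet
facet normal 0.798 0.334 -0.501
outer loop
vertex 0.678 -0.79 -0.927
vertex 0.248 0.043 -1.057
vertex 0.787 -0.097 -0.292
endloop
endfacet
facet normal 0.774 0.091 0.627
outer loop
vertex 0.657 -0.988 -0.002
vertex 0.787 -0.097 -0.292
vertex 0.215 -0.277 0.44
endloop
endfacet
facet normal 0.209 -0.890 0.404
outer loop
vertex 0.038 -1.399 -0.587
vertex 0.657 -0.988 -0.002
vertex -0.248 -1.083 0.257
endloop
endfacet
facet normal -0.449 -0.721 -0.528
outer loop
vertex -0.215 -0.763 -1.24
vertex 0.038 -1.399 -0.587
vertex -0.787 -0.943 -0.508
endloop
endfacet
facet normal -0.291 0.368 -0.883
outer loop
vertex 0.248 0.043 -1.057
vertex -0.215 -0.763 -1.24
vertex -0.657 -0.052 -0.798
endloop
endfacet
facet normal 0.464 0.869 -0.168
outer loop
vertex 0.787 -0.097 -0.292
vertex 0.248 0.043 -1.057
vertex -0.038 0.359 -0.213
endloop
endfacet

endsolid


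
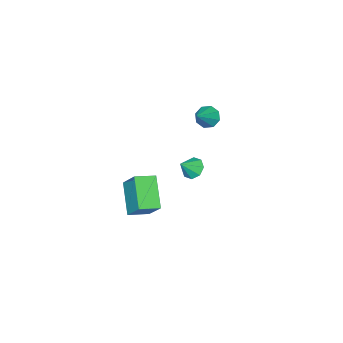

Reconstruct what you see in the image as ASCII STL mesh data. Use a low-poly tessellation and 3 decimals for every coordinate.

solid 
facet normal -0.723 0.130 -0.679
outer loop
vertex -1.563 1.09 -2.786
vertex -2.015 1.273 -2.27
vertex -1.56 1.624 -2.687
endloop
endfacet
facet normal 0.962 0.045 -0.271
outer loop
vertex -1.563 1.09 -2.786
vertex -1.56 1.624 -2.687
vertex -1.205 1.127 -1.51
endloop
endfacet
facet normal -0.723 0.131 -0.678
outer loop
vertex -1.56 1.624 -2.687
vertex -2.015 1.273 -2.27
vertex -1.823 1.953 -2.343
endloop
endfacet
facet normal 0.791 0.612 0.020
outer loop
vertex -1.56 1.624 -2.687
vertex -1.823 1.953 -2.343
vertex -1.205 1.127 -1.51
endloop
endfacet
facet normal -0.722 0.131 -0.679
outer loop
vertex -1.823 1.953 -2.343
vertex -2.015 1.273 -2.27
vertex -2.199 1.883 -1.957
endloop
endfacet
facet normal 0.369 0.782 0.502
outer loop
vertex -1.823 1.953 -2.343
vertex -2.199 1.883 -1.957
vertex -1.205 1.127 -1.51
endloop
endfacet
facet normal -0.723 0.130 -0.678
outer loop
vertex -2.199 1.883 -1.957
vertex -2.015 1.273 -2.27
vertex -2.466 1.456 -1.754
endloop
endfacet
facet normal -0.053 0.456 0.889
outer loop
vertex -2.199 1.883 -1.957
vertex -2.466 1.456 -1.754
vertex -1.205 1.127 -1.51
endloop
endfacet
facet normal -0.723 0.131 -0.678
outer loop
vertex -2.466 1.456 -1.754
vertex -2.015 1.273 -2.27
vertex -2.47 0.922 -1.853
endloop
endfacet
facet normal -0.231 -0.176 0.957
outer loop
vertex -2.466 1.456 -1.754
vertex -2.47 0.922 -1.853
vertex -1.205 1.127 -1.51
endloop
endfacet
facet normal -0.723 0.130 -0.679
outer loop
vertex -2.47 0.922 -1.853
vertex -2.015 1.273 -2.27
vertex -2.206 0.593 -2.197
endloop
endfacet
facet normal -0.060 -0.744 0.666
outer loop
vertex -2.47 0.922 -1.853
vertex -2.206 0.593 -2.197
vertex -1.205 1.127 -1.51
endloop
endfacet
facet normal -0.723 0.130 -0.679
outer loop
vertex -2.206 0.593 -2.197
vertex -2.015 1.273 -2.27
vertex -1.831 0.663 -2.583
endloop
endfacet
facet normal 0.361 -0.914 0.185
outer loop
vertex -2.206 0.593 -2.197
vertex -1.831 0.663 -2.583
vertex -1.205 1.127 -1.51
endloop
endfacet
facet normal -0.722 0.131 -0.679
outer loop
vertex -1.831 0.663 -2.583
vertex -2.015 1.273 -2.27
vertex -1.563 1.09 -2.786
endloop
endfacet
facet normal 0.783 -0.588 -0.203
outer loop
vertex -1.831 0.663 -2.583
vertex -1.563 1.09 -2.786
vertex -1.205 1.127 -1.51
endloop
endfacet
facet normal -0.784 -0.203 -0.587
outer loop
vertex -3.72 -0.057 -0.242
vertex -4.144 0.364 0.178
vertex -3.73 0.475 -0.413
endloop
endfacet
facet normal 0.883 -0.129 -0.452
outer loop
vertex -3.72 -0.057 -0.242
vertex -3.73 0.475 -0.413
vertex -2.936 0.676 1.082
endloop
endfacet
facet normal -0.784 -0.203 -0.587
outer loop
vertex -3.73 0.475 -0.413
vertex -4.144 0.364 0.178
vertex -3.983 0.942 -0.237
endloop
endfacet
facet normal 0.704 0.550 -0.448
outer loop
vertex -3.73 0.475 -0.413
vertex -3.983 0.942 -0.237
vertex -2.936 0.676 1.082
endloop
endfacet
facet normal -0.784 -0.202 -0.586
outer loop
vertex -3.983 0.942 -0.237
vertex -4.144 0.364 0.178
vertex -4.329 1.069 0.182
endloop
endfacet
facet normal 0.297 0.954 -0.044
outer loop
vertex -3.983 0.942 -0.237
vertex -4.329 1.069 0.182
vertex -2.936 0.676 1.082
endloop
endfacet
facet normal -0.784 -0.203 -0.586
outer loop
vertex -4.329 1.069 0.182
vertex -4.144 0.364 0.178
vertex -4.567 0.784 0.599
endloop
endfacet
facet normal -0.099 0.847 0.523
outer loop
vertex -4.329 1.069 0.182
vertex -4.567 0.784 0.599
vertex -2.936 0.676 1.082
endloop
endfacet
facet normal -0.784 -0.202 -0.586
outer loop
vertex -4.567 0.784 0.599
vertex -4.144 0.364 0.178
vertex -4.557 0.252 0.769
endloop
endfacet
facet normal -0.254 0.290 0.923
outer loop
vertex -4.567 0.784 0.599
vertex -4.557 0.252 0.769
vertex -2.936 0.676 1.082
endloop
endfacet
facet normal -0.784 -0.203 -0.586
outer loop
vertex -4.557 0.252 0.769
vertex -4.144 0.364 0.178
vertex -4.305 -0.215 0.594
endloop
endfacet
facet normal -0.077 -0.386 0.919
outer loop
vertex -4.557 0.252 0.769
vertex -4.305 -0.215 0.594
vertex -2.936 0.676 1.082
endloop
endfacet
facet normal -0.784 -0.203 -0.586
outer loop
vertex -4.305 -0.215 0.594
vertex -4.144 0.364 0.178
vertex -3.958 -0.342 0.174
endloop
endfacet
facet normal 0.332 -0.791 0.514
outer loop
vertex -4.305 -0.215 0.594
vertex -3.958 -0.342 0.174
vertex -2.936 0.676 1.082
endloop
endfacet
facet normal -0.783 -0.203 -0.587
outer loop
vertex -3.958 -0.342 0.174
vertex -4.144 0.364 0.178
vertex -3.72 -0.057 -0.242
endloop
endfacet
facet normal 0.728 -0.684 -0.052
outer loop
vertex -3.958 -0.342 0.174
vertex -3.72 -0.057 -0.242
vertex -2.936 0.676 1.082
endloop
endfacet
facet normal -0.860 0.471 -0.199
outer loop
vertex 2.081 2.536 0.366
vertex 3.038 3.759 -0.878
vertex 1.785 1.447 -0.932
endloop
endfacet
facet normal -0.481 -0.615 0.625
outer loop
vertex 2.782 0.901 -0.702
vertex 2.081 2.536 0.366
vertex 1.785 1.447 -0.932
endloop
endfacet
facet normal -0.860 0.471 -0.199
outer loop
vertex 1.785 1.447 -0.932
vertex 3.038 3.759 -0.878
vertex 2.742 2.67 -2.176
endloop
endfacet
facet normal -0.172 -0.633 -0.755
outer loop
vertex 2.742 2.67 -2.176
vertex 2.782 0.901 -0.702
vertex 1.785 1.447 -0.932
endloop
endfacet
facet normal 0.172 0.633 0.755
outer loop
vertex 2.081 2.536 0.366
vertex 4.035 3.213 -0.648
vertex 3.038 3.759 -0.878
endloop
endfacet
facet normal -0.481 -0.615 0.625
outer loop
vertex 3.078 1.99 0.596
vertex 2.081 2.536 0.366
vertex 2.782 0.901 -0.702
endloop
endfacet
facet normal 0.172 0.633 0.755
outer loop
vertex 3.078 1.99 0.596
vertex 4.035 3.213 -0.648
vertex 2.081 2.536 0.366
endloop
endfacet
facet normal 0.481 0.615 -0.625
outer loop
vertex 3.038 3.759 -0.878
vertex 4.035 3.213 -0.648
vertex 2.742 2.67 -2.176
endloop
endfacet
facet normal -0.172 -0.633 -0.755
outer loop
vertex 3.739 2.124 -1.946
vertex 2.782 0.901 -0.702
vertex 2.742 2.67 -2.176
endloop
endfacet
facet normal 0.481 0.615 -0.625
outer loop
vertex 2.742 2.67 -2.176
vertex 4.035 3.213 -0.648
vertex 3.739 2.124 -1.946
endloop
endfacet
facet normal 0.860 -0.471 0.199
outer loop
vertex 3.739 2.124 -1.946
vertex 3.078 1.99 0.596
vertex 2.782 0.901 -0.702
endloop
endfacet
facet normal 0.860 -0.471 0.199
outer loop
vertex 4.035 3.213 -0.648
vertex 3.078 1.99 0.596
vertex 3.739 2.124 -1.946
endloop
endfacet

endsolid


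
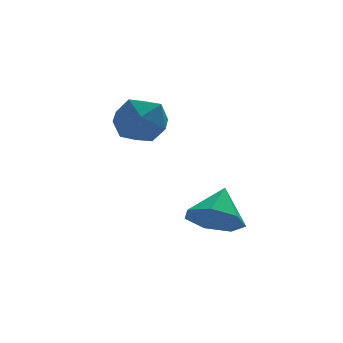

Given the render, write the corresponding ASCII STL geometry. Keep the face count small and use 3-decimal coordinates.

solid 
facet normal -0.420 -0.609 -0.673
outer loop
vertex 3.801 -4.09 -3.542
vertex 3.13 -4.423 -2.821
vertex 3.03 -3.625 -3.481
endloop
endfacet
facet normal 0.481 0.833 -0.275
outer loop
vertex 3.801 -4.09 -3.542
vertex 3.03 -3.625 -3.481
vertex 3.77 -3.497 -1.799
endloop
endfacet
facet normal -0.421 -0.609 -0.672
outer loop
vertex 3.03 -3.625 -3.481
vertex 3.13 -4.423 -2.821
vertex 2.334 -3.761 -2.922
endloop
endfacet
facet normal -0.186 0.982 0.007
outer loop
vertex 3.03 -3.625 -3.481
vertex 2.334 -3.761 -2.922
vertex 3.77 -3.497 -1.799
endloop
endfacet
facet normal -0.421 -0.609 -0.672
outer loop
vertex 2.334 -3.761 -2.922
vertex 3.13 -4.423 -2.821
vertex 2.238 -4.395 -2.287
endloop
endfacet
facet normal -0.546 0.633 0.549
outer loop
vertex 2.334 -3.761 -2.922
vertex 2.238 -4.395 -2.287
vertex 3.77 -3.497 -1.799
endloop
endfacet
facet normal -0.421 -0.609 -0.672
outer loop
vertex 2.238 -4.395 -2.287
vertex 3.13 -4.423 -2.821
vertex 2.813 -5.05 -2.054
endloop
endfacet
facet normal -0.328 0.047 0.943
outer loop
vertex 2.238 -4.395 -2.287
vertex 2.813 -5.05 -2.054
vertex 3.77 -3.497 -1.799
endloop
endfacet
facet normal -0.421 -0.609 -0.672
outer loop
vertex 2.813 -5.05 -2.054
vertex 3.13 -4.423 -2.821
vertex 3.627 -5.233 -2.398
endloop
endfacet
facet normal 0.303 -0.333 0.893
outer loop
vertex 2.813 -5.05 -2.054
vertex 3.627 -5.233 -2.398
vertex 3.77 -3.497 -1.799
endloop
endfacet
facet normal -0.421 -0.609 -0.672
outer loop
vertex 3.627 -5.233 -2.398
vertex 3.13 -4.423 -2.821
vertex 4.067 -4.806 -3.061
endloop
endfacet
facet normal 0.872 -0.222 0.436
outer loop
vertex 3.627 -5.233 -2.398
vertex 4.067 -4.806 -3.061
vertex 3.77 -3.497 -1.799
endloop
endfacet
facet normal -0.421 -0.608 -0.673
outer loop
vertex 4.067 -4.806 -3.061
vertex 3.13 -4.423 -2.821
vertex 3.801 -4.09 -3.542
endloop
endfacet
facet normal 0.951 0.297 -0.084
outer loop
vertex 4.067 -4.806 -3.061
vertex 3.801 -4.09 -3.542
vertex 3.77 -3.497 -1.799
endloop
endfacet
facet normal -0.820 0.251 0.515
outer loop
vertex 0.743 -1.14 1.116
vertex 0.381 -2.146 1.03
vertex 0.992 -1.865 1.866
endloop
endfacet
facet normal -0.263 0.649 0.714
outer loop
vertex 0.743 -1.14 1.116
vertex 0.992 -1.865 1.866
vertex 1.737 -1.178 1.516
endloop
endfacet
facet normal -0.018 0.990 0.138
outer loop
vertex 0.743 -1.14 1.116
vertex 1.737 -1.178 1.516
vertex 1.587 -1.034 0.464
endloop
endfacet
facet normal -0.424 0.803 -0.418
outer loop
vertex 0.743 -1.14 1.116
vertex 1.587 -1.034 0.464
vertex 0.749 -1.633 0.163
endloop
endfacet
facet normal -0.920 0.347 -0.185
outer loop
vertex 0.743 -1.14 1.116
vertex 0.749 -1.633 0.163
vertex 0.381 -2.146 1.03
endloop
endfacet
facet normal 0.251 0.210 0.945
outer loop
vertex 1.737 -1.178 1.516
vertex 0.992 -1.865 1.866
vertex 1.991 -2.207 1.677
endloop
endfacet
facet normal -0.651 -0.435 0.622
outer loop
vertex 0.992 -1.865 1.866
vertex 0.381 -2.146 1.03
vertex 1.153 -2.806 1.376
endloop
endfacet
facet normal -0.813 -0.281 -0.511
outer loop
vertex 0.381 -2.146 1.03
vertex 0.749 -1.633 0.163
vertex 1.003 -2.662 0.324
endloop
endfacet
facet normal -0.010 0.460 -0.888
outer loop
vertex 0.749 -1.633 0.163
vertex 1.587 -1.034 0.464
vertex 1.748 -1.975 -0.026
endloop
endfacet
facet normal 0.647 0.763 0.012
outer loop
vertex 1.587 -1.034 0.464
vertex 1.737 -1.178 1.516
vertex 2.359 -1.694 0.81
endloop
endfacet
facet normal 0.424 -0.803 0.418
outer loop
vertex 1.997 -2.7 0.724
vertex 1.991 -2.207 1.677
vertex 1.153 -2.806 1.376
endloop
endfacet
facet normal 0.018 -0.990 -0.138
outer loop
vertex 1.997 -2.7 0.724
vertex 1.153 -2.806 1.376
vertex 1.003 -2.662 0.324
endloop
endfacet
facet normal 0.263 -0.649 -0.714
outer loop
vertex 1.997 -2.7 0.724
vertex 1.003 -2.662 0.324
vertex 1.748 -1.975 -0.026
endloop
endfacet
facet normal 0.820 -0.251 -0.515
outer loop
vertex 1.997 -2.7 0.724
vertex 1.748 -1.975 -0.026
vertex 2.359 -1.694 0.81
endloop
endfacet
facet normal 0.920 -0.347 0.185
outer loop
vertex 1.997 -2.7 0.724
vertex 2.359 -1.694 0.81
vertex 1.991 -2.207 1.677
endloop
endfacet
facet normal 0.010 -0.460 0.888
outer loop
vertex 1.153 -2.806 1.376
vertex 1.991 -2.207 1.677
vertex 0.992 -1.865 1.866
endloop
endfacet
facet normal -0.647 -0.763 -0.012
outer loop
vertex 1.003 -2.662 0.324
vertex 1.153 -2.806 1.376
vertex 0.381 -2.146 1.03
endloop
endfacet
facet normal -0.251 -0.210 -0.945
outer loop
vertex 1.748 -1.975 -0.026
vertex 1.003 -2.662 0.324
vertex 0.749 -1.633 0.163
endloop
endfacet
facet normal 0.651 0.435 -0.622
outer loop
vertex 2.359 -1.694 0.81
vertex 1.748 -1.975 -0.026
vertex 1.587 -1.034 0.464
endloop
endfacet
facet normal 0.813 0.281 0.511
outer loop
vertex 1.991 -2.207 1.677
vertex 2.359 -1.694 0.81
vertex 1.737 -1.178 1.516
endloop
endfacet

endsolid


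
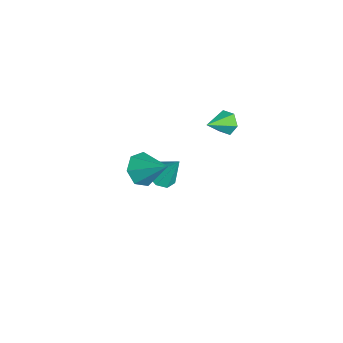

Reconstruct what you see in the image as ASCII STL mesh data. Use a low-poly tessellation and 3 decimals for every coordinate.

solid 
facet normal -0.447 0.772 -0.452
outer loop
vertex 1.0 2.414 2.477
vertex 0.508 2.356 2.865
vertex 0.991 2.728 3.022
endloop
endfacet
facet normal 0.998 0.055 -0.015
outer loop
vertex 1.0 2.414 2.477
vertex 0.991 2.728 3.022
vertex 1.072 1.384 3.435
endloop
endfacet
facet normal -0.447 0.772 -0.452
outer loop
vertex 0.991 2.728 3.022
vertex 0.508 2.356 2.865
vertex 0.499 2.671 3.411
endloop
endfacet
facet normal 0.577 0.271 0.770
outer loop
vertex 0.991 2.728 3.022
vertex 0.499 2.671 3.411
vertex 1.072 1.384 3.435
endloop
endfacet
facet normal -0.448 0.771 -0.452
outer loop
vertex 0.499 2.671 3.411
vertex 0.508 2.356 2.865
vertex 0.016 2.298 3.254
endloop
endfacet
facet normal -0.244 -0.091 0.966
outer loop
vertex 0.499 2.671 3.411
vertex 0.016 2.298 3.254
vertex 1.072 1.384 3.435
endloop
endfacet
facet normal -0.448 0.772 -0.451
outer loop
vertex 0.016 2.298 3.254
vertex 0.508 2.356 2.865
vertex 0.025 1.984 2.708
endloop
endfacet
facet normal -0.643 -0.669 0.374
outer loop
vertex 0.016 2.298 3.254
vertex 0.025 1.984 2.708
vertex 1.072 1.384 3.435
endloop
endfacet
facet normal -0.448 0.772 -0.451
outer loop
vertex 0.025 1.984 2.708
vertex 0.508 2.356 2.865
vertex 0.517 2.042 2.319
endloop
endfacet
facet normal -0.221 -0.884 -0.411
outer loop
vertex 0.025 1.984 2.708
vertex 0.517 2.042 2.319
vertex 1.072 1.384 3.435
endloop
endfacet
facet normal -0.447 0.772 -0.451
outer loop
vertex 0.517 2.042 2.319
vertex 0.508 2.356 2.865
vertex 1.0 2.414 2.477
endloop
endfacet
facet normal 0.600 -0.522 -0.606
outer loop
vertex 0.517 2.042 2.319
vertex 1.0 2.414 2.477
vertex 1.072 1.384 3.435
endloop
endfacet
facet normal -0.557 -0.562 -0.612
outer loop
vertex 3.111 -1.433 1.79
vertex 2.572 -1.583 2.418
vertex 2.561 -0.959 1.855
endloop
endfacet
facet normal 0.551 0.702 -0.451
outer loop
vertex 3.111 -1.433 1.79
vertex 2.561 -0.959 1.855
vertex 3.468 -0.677 3.402
endloop
endfacet
facet normal -0.556 -0.562 -0.612
outer loop
vertex 2.561 -0.959 1.855
vertex 2.572 -1.583 2.418
vertex 2.019 -0.955 2.343
endloop
endfacet
facet normal -0.101 0.988 -0.121
outer loop
vertex 2.561 -0.959 1.855
vertex 2.019 -0.955 2.343
vertex 3.468 -0.677 3.402
endloop
endfacet
facet normal -0.556 -0.563 -0.612
outer loop
vertex 2.019 -0.955 2.343
vertex 2.572 -1.583 2.418
vertex 1.894 -1.423 2.887
endloop
endfacet
facet normal -0.499 0.710 0.496
outer loop
vertex 2.019 -0.955 2.343
vertex 1.894 -1.423 2.887
vertex 3.468 -0.677 3.402
endloop
endfacet
facet normal -0.556 -0.563 -0.612
outer loop
vertex 1.894 -1.423 2.887
vertex 2.572 -1.583 2.418
vertex 2.28 -2.012 3.078
endloop
endfacet
facet normal -0.343 0.078 0.936
outer loop
vertex 1.894 -1.423 2.887
vertex 2.28 -2.012 3.078
vertex 3.468 -0.677 3.402
endloop
endfacet
facet normal -0.556 -0.563 -0.612
outer loop
vertex 2.28 -2.012 3.078
vertex 2.572 -1.583 2.418
vertex 2.886 -2.277 2.771
endloop
endfacet
facet normal 0.250 -0.433 0.866
outer loop
vertex 2.28 -2.012 3.078
vertex 2.886 -2.277 2.771
vertex 3.468 -0.677 3.402
endloop
endfacet
facet normal -0.557 -0.563 -0.611
outer loop
vertex 2.886 -2.277 2.771
vertex 2.572 -1.583 2.418
vertex 3.255 -2.02 2.198
endloop
endfacet
facet normal 0.833 -0.437 0.340
outer loop
vertex 2.886 -2.277 2.771
vertex 3.255 -2.02 2.198
vertex 3.468 -0.677 3.402
endloop
endfacet
facet normal -0.557 -0.562 -0.612
outer loop
vertex 3.255 -2.02 2.198
vertex 2.572 -1.583 2.418
vertex 3.111 -1.433 1.79
endloop
endfacet
facet normal 0.967 0.067 -0.245
outer loop
vertex 3.255 -2.02 2.198
vertex 3.111 -1.433 1.79
vertex 3.468 -0.677 3.402
endloop
endfacet
facet normal -0.268 -0.470 -0.841
outer loop
vertex -1.493 0.138 -3.665
vertex -2.18 0.001 -3.37
vertex -1.873 0.562 -3.781
endloop
endfacet
facet normal 0.755 0.645 -0.115
outer loop
vertex -1.493 0.138 -3.665
vertex -1.873 0.562 -3.781
vertex -1.76 0.739 -2.05
endloop
endfacet
facet normal -0.267 -0.470 -0.841
outer loop
vertex -1.873 0.562 -3.781
vertex -2.18 0.001 -3.37
vertex -2.433 0.658 -3.657
endloop
endfacet
facet normal 0.144 0.983 -0.110
outer loop
vertex -1.873 0.562 -3.781
vertex -2.433 0.658 -3.657
vertex -1.76 0.739 -2.05
endloop
endfacet
facet normal -0.267 -0.470 -0.841
outer loop
vertex -2.433 0.658 -3.657
vertex -2.18 0.001 -3.37
vertex -2.845 0.369 -3.365
endloop
endfacet
facet normal -0.488 0.858 0.161
outer loop
vertex -2.433 0.658 -3.657
vertex -2.845 0.369 -3.365
vertex -1.76 0.739 -2.05
endloop
endfacet
facet normal -0.267 -0.471 -0.841
outer loop
vertex -2.845 0.369 -3.365
vertex -2.18 0.001 -3.37
vertex -2.867 -0.135 -3.076
endloop
endfacet
facet normal -0.770 0.343 0.539
outer loop
vertex -2.845 0.369 -3.365
vertex -2.867 -0.135 -3.076
vertex -1.76 0.739 -2.05
endloop
endfacet
facet normal -0.267 -0.469 -0.842
outer loop
vertex -2.867 -0.135 -3.076
vertex -2.18 0.001 -3.37
vertex -2.487 -0.56 -2.96
endloop
endfacet
facet normal -0.537 -0.261 0.802
outer loop
vertex -2.867 -0.135 -3.076
vertex -2.487 -0.56 -2.96
vertex -1.76 0.739 -2.05
endloop
endfacet
facet normal -0.267 -0.469 -0.842
outer loop
vertex -2.487 -0.56 -2.96
vertex -2.18 0.001 -3.37
vertex -1.927 -0.656 -3.084
endloop
endfacet
facet normal 0.074 -0.600 0.797
outer loop
vertex -2.487 -0.56 -2.96
vertex -1.927 -0.656 -3.084
vertex -1.76 0.739 -2.05
endloop
endfacet
facet normal -0.267 -0.469 -0.842
outer loop
vertex -1.927 -0.656 -3.084
vertex -2.18 0.001 -3.37
vertex -1.515 -0.367 -3.376
endloop
endfacet
facet normal 0.706 -0.474 0.526
outer loop
vertex -1.927 -0.656 -3.084
vertex -1.515 -0.367 -3.376
vertex -1.76 0.739 -2.05
endloop
endfacet
facet normal -0.268 -0.470 -0.841
outer loop
vertex -1.515 -0.367 -3.376
vertex -2.18 0.001 -3.37
vertex -1.493 0.138 -3.665
endloop
endfacet
facet normal 0.988 0.042 0.148
outer loop
vertex -1.515 -0.367 -3.376
vertex -1.493 0.138 -3.665
vertex -1.76 0.739 -2.05
endloop
endfacet

endsolid


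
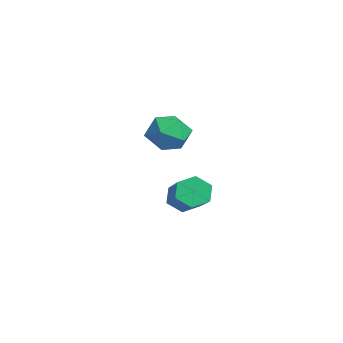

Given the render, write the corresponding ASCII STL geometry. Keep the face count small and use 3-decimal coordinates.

solid 
facet normal -0.039 0.756 0.653
outer loop
vertex -0.028 1.088 2.633
vertex -0.45 0.716 3.039
vertex 0.238 0.677 3.125
endloop
endfacet
facet normal 0.587 0.749 0.308
outer loop
vertex -0.028 1.088 2.633
vertex 0.238 0.677 3.125
vertex 0.534 0.703 2.498
endloop
endfacet
facet normal 0.455 0.801 -0.391
outer loop
vertex -0.028 1.088 2.633
vertex 0.534 0.703 2.498
vertex 0.029 0.759 2.025
endloop
endfacet
facet normal -0.252 0.841 -0.479
outer loop
vertex -0.028 1.088 2.633
vertex 0.029 0.759 2.025
vertex -0.579 0.767 2.359
endloop
endfacet
facet normal -0.557 0.814 0.167
outer loop
vertex -0.028 1.088 2.633
vertex -0.579 0.767 2.359
vertex -0.45 0.716 3.039
endloop
endfacet
facet normal 0.896 0.116 0.428
outer loop
vertex 0.534 0.703 2.498
vertex 0.238 0.677 3.125
vertex 0.459 0.093 2.821
endloop
endfacet
facet normal -0.116 0.129 0.985
outer loop
vertex 0.238 0.677 3.125
vertex -0.45 0.716 3.039
vertex -0.149 0.101 3.155
endloop
endfacet
facet normal -0.955 0.222 0.198
outer loop
vertex -0.45 0.716 3.039
vertex -0.579 0.767 2.359
vertex -0.654 0.157 2.682
endloop
endfacet
facet normal -0.461 0.266 -0.846
outer loop
vertex -0.579 0.767 2.359
vertex 0.029 0.759 2.025
vertex -0.358 0.183 2.055
endloop
endfacet
facet normal 0.681 0.201 -0.704
outer loop
vertex 0.029 0.759 2.025
vertex 0.534 0.703 2.498
vertex 0.33 0.144 2.141
endloop
endfacet
facet normal 0.252 -0.841 0.479
outer loop
vertex -0.092 -0.228 2.547
vertex 0.459 0.093 2.821
vertex -0.149 0.101 3.155
endloop
endfacet
facet normal -0.455 -0.801 0.391
outer loop
vertex -0.092 -0.228 2.547
vertex -0.149 0.101 3.155
vertex -0.654 0.157 2.682
endloop
endfacet
facet normal -0.587 -0.749 -0.308
outer loop
vertex -0.092 -0.228 2.547
vertex -0.654 0.157 2.682
vertex -0.358 0.183 2.055
endloop
endfacet
facet normal 0.039 -0.756 -0.653
outer loop
vertex -0.092 -0.228 2.547
vertex -0.358 0.183 2.055
vertex 0.33 0.144 2.141
endloop
endfacet
facet normal 0.557 -0.814 -0.167
outer loop
vertex -0.092 -0.228 2.547
vertex 0.33 0.144 2.141
vertex 0.459 0.093 2.821
endloop
endfacet
facet normal 0.461 -0.266 0.846
outer loop
vertex -0.149 0.101 3.155
vertex 0.459 0.093 2.821
vertex 0.238 0.677 3.125
endloop
endfacet
facet normal -0.681 -0.201 0.704
outer loop
vertex -0.654 0.157 2.682
vertex -0.149 0.101 3.155
vertex -0.45 0.716 3.039
endloop
endfacet
facet normal -0.896 -0.116 -0.428
outer loop
vertex -0.358 0.183 2.055
vertex -0.654 0.157 2.682
vertex -0.579 0.767 2.359
endloop
endfacet
facet normal 0.116 -0.129 -0.985
outer loop
vertex 0.33 0.144 2.141
vertex -0.358 0.183 2.055
vertex 0.029 0.759 2.025
endloop
endfacet
facet normal 0.955 -0.222 -0.198
outer loop
vertex 0.459 0.093 2.821
vertex 0.33 0.144 2.141
vertex 0.534 0.703 2.498
endloop
endfacet
facet normal -0.871 0.098 -0.481
outer loop
vertex -2.291 1.425 -1.438
vertex -2.543 1.552 -0.955
vertex -2.323 1.958 -1.271
endloop
endfacet
facet normal 0.488 0.288 -0.824
outer loop
vertex -2.291 1.425 -1.438
vertex -2.323 1.958 -1.271
vertex -0.644 1.24 -0.528
endloop
endfacet
facet normal 0.487 0.286 -0.825
outer loop
vertex -0.644 1.24 -0.528
vertex -2.323 1.958 -1.271
vertex -0.676 1.774 -0.362
endloop
endfacet
facet normal 0.871 -0.098 0.482
outer loop
vertex -0.644 1.24 -0.528
vertex -0.676 1.774 -0.362
vertex -0.897 1.368 -0.045
endloop
endfacet
facet normal -0.871 0.097 -0.482
outer loop
vertex -2.323 1.958 -1.271
vertex -2.543 1.552 -0.955
vertex -2.576 2.086 -0.788
endloop
endfacet
facet normal 0.194 0.969 -0.155
outer loop
vertex -2.323 1.958 -1.271
vertex -2.576 2.086 -0.788
vertex -0.676 1.774 -0.362
endloop
endfacet
facet normal 0.193 0.969 -0.153
outer loop
vertex -0.676 1.774 -0.362
vertex -2.576 2.086 -0.788
vertex -0.929 1.901 0.122
endloop
endfacet
facet normal 0.871 -0.098 0.481
outer loop
vertex -0.676 1.774 -0.362
vertex -0.929 1.901 0.122
vertex -0.897 1.368 -0.045
endloop
endfacet
facet normal -0.871 0.097 -0.482
outer loop
vertex -2.576 2.086 -0.788
vertex -2.543 1.552 -0.955
vertex -2.796 1.68 -0.472
endloop
endfacet
facet normal -0.294 0.681 0.671
outer loop
vertex -2.576 2.086 -0.788
vertex -2.796 1.68 -0.472
vertex -0.929 1.901 0.122
endloop
endfacet
facet normal -0.294 0.681 0.671
outer loop
vertex -0.929 1.901 0.122
vertex -2.796 1.68 -0.472
vertex -1.149 1.495 0.438
endloop
endfacet
facet normal 0.871 -0.098 0.481
outer loop
vertex -0.929 1.901 0.122
vertex -1.149 1.495 0.438
vertex -0.897 1.368 -0.045
endloop
endfacet
facet normal -0.871 0.098 -0.482
outer loop
vertex -2.796 1.68 -0.472
vertex -2.543 1.552 -0.955
vertex -2.764 1.146 -0.638
endloop
endfacet
facet normal -0.488 -0.286 0.825
outer loop
vertex -2.796 1.68 -0.472
vertex -2.764 1.146 -0.638
vertex -1.149 1.495 0.438
endloop
endfacet
facet normal -0.487 -0.288 0.825
outer loop
vertex -1.149 1.495 0.438
vertex -2.764 1.146 -0.638
vertex -1.117 0.962 0.271
endloop
endfacet
facet normal 0.871 -0.098 0.481
outer loop
vertex -1.149 1.495 0.438
vertex -1.117 0.962 0.271
vertex -0.897 1.368 -0.045
endloop
endfacet
facet normal -0.871 0.098 -0.481
outer loop
vertex -2.764 1.146 -0.638
vertex -2.543 1.552 -0.955
vertex -2.511 1.019 -1.122
endloop
endfacet
facet normal -0.193 -0.969 0.153
outer loop
vertex -2.764 1.146 -0.638
vertex -2.511 1.019 -1.122
vertex -1.117 0.962 0.271
endloop
endfacet
facet normal -0.194 -0.969 0.155
outer loop
vertex -1.117 0.962 0.271
vertex -2.511 1.019 -1.122
vertex -0.864 0.834 -0.212
endloop
endfacet
facet normal 0.871 -0.097 0.482
outer loop
vertex -1.117 0.962 0.271
vertex -0.864 0.834 -0.212
vertex -0.897 1.368 -0.045
endloop
endfacet
facet normal -0.871 0.098 -0.481
outer loop
vertex -2.511 1.019 -1.122
vertex -2.543 1.552 -0.955
vertex -2.291 1.425 -1.438
endloop
endfacet
facet normal 0.294 -0.681 -0.671
outer loop
vertex -2.511 1.019 -1.122
vertex -2.291 1.425 -1.438
vertex -0.864 0.834 -0.212
endloop
endfacet
facet normal 0.294 -0.681 -0.671
outer loop
vertex -0.864 0.834 -0.212
vertex -2.291 1.425 -1.438
vertex -0.644 1.24 -0.528
endloop
endfacet
facet normal 0.871 -0.097 0.482
outer loop
vertex -0.864 0.834 -0.212
vertex -0.644 1.24 -0.528
vertex -0.897 1.368 -0.045
endloop
endfacet

endsolid


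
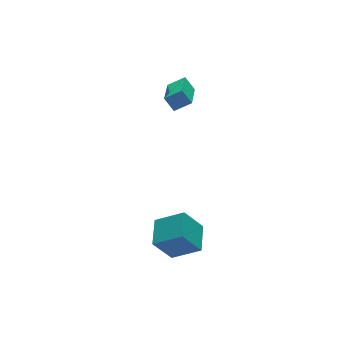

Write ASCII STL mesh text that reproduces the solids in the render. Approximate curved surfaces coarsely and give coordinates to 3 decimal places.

solid 
facet normal -0.307 0.511 0.803
outer loop
vertex 2.176 1.151 3.138
vertex 3.213 2.634 2.591
vertex 1.391 1.507 2.612
endloop
endfacet
facet normal -0.550 -0.784 0.290
outer loop
vertex 1.667 1.046 1.889
vertex 2.176 1.151 3.138
vertex 1.391 1.507 2.612
endloop
endfacet
facet normal -0.307 0.512 0.802
outer loop
vertex 1.391 1.507 2.612
vertex 3.213 2.634 2.591
vertex 2.428 2.989 2.064
endloop
endfacet
facet normal -0.778 0.352 -0.521
outer loop
vertex 2.428 2.989 2.064
vertex 1.667 1.046 1.889
vertex 1.391 1.507 2.612
endloop
endfacet
facet normal 0.778 -0.352 0.521
outer loop
vertex 2.176 1.151 3.138
vertex 3.489 2.173 1.868
vertex 3.213 2.634 2.591
endloop
endfacet
facet normal -0.549 -0.784 0.290
outer loop
vertex 2.452 0.691 2.416
vertex 2.176 1.151 3.138
vertex 1.667 1.046 1.889
endloop
endfacet
facet normal 0.778 -0.351 0.521
outer loop
vertex 2.452 0.691 2.416
vertex 3.489 2.173 1.868
vertex 2.176 1.151 3.138
endloop
endfacet
facet normal 0.549 0.784 -0.290
outer loop
vertex 3.213 2.634 2.591
vertex 3.489 2.173 1.868
vertex 2.428 2.989 2.064
endloop
endfacet
facet normal -0.778 0.352 -0.521
outer loop
vertex 2.704 2.529 1.342
vertex 1.667 1.046 1.889
vertex 2.428 2.989 2.064
endloop
endfacet
facet normal 0.549 0.784 -0.289
outer loop
vertex 2.428 2.989 2.064
vertex 3.489 2.173 1.868
vertex 2.704 2.529 1.342
endloop
endfacet
facet normal 0.308 -0.511 -0.803
outer loop
vertex 2.704 2.529 1.342
vertex 2.452 0.691 2.416
vertex 1.667 1.046 1.889
endloop
endfacet
facet normal 0.306 -0.511 -0.803
outer loop
vertex 3.489 2.173 1.868
vertex 2.452 0.691 2.416
vertex 2.704 2.529 1.342
endloop
endfacet
facet normal -0.547 0.160 0.822
outer loop
vertex -1.228 -4.741 -1.562
vertex -0.393 -3.485 -1.251
vertex -2.287 -3.818 -2.446
endloop
endfacet
facet normal -0.542 -0.816 -0.202
outer loop
vertex -1.407 -4.075 -3.769
vertex -1.228 -4.741 -1.562
vertex -2.287 -3.818 -2.446
endloop
endfacet
facet normal -0.547 0.159 0.822
outer loop
vertex -2.287 -3.818 -2.446
vertex -0.393 -3.485 -1.251
vertex -1.452 -2.562 -2.134
endloop
endfacet
facet normal -0.638 0.556 -0.532
outer loop
vertex -1.452 -2.562 -2.134
vertex -1.407 -4.075 -3.769
vertex -2.287 -3.818 -2.446
endloop
endfacet
facet normal 0.638 -0.556 0.532
outer loop
vertex -1.228 -4.741 -1.562
vertex 0.487 -3.742 -2.574
vertex -0.393 -3.485 -1.251
endloop
endfacet
facet normal -0.542 -0.816 -0.202
outer loop
vertex -0.348 -4.998 -2.886
vertex -1.228 -4.741 -1.562
vertex -1.407 -4.075 -3.769
endloop
endfacet
facet normal 0.638 -0.556 0.532
outer loop
vertex -0.348 -4.998 -2.886
vertex 0.487 -3.742 -2.574
vertex -1.228 -4.741 -1.562
endloop
endfacet
facet normal 0.542 0.816 0.202
outer loop
vertex -0.393 -3.485 -1.251
vertex 0.487 -3.742 -2.574
vertex -1.452 -2.562 -2.134
endloop
endfacet
facet normal -0.638 0.556 -0.532
outer loop
vertex -0.572 -2.819 -3.458
vertex -1.407 -4.075 -3.769
vertex -1.452 -2.562 -2.134
endloop
endfacet
facet normal 0.542 0.816 0.202
outer loop
vertex -1.452 -2.562 -2.134
vertex 0.487 -3.742 -2.574
vertex -0.572 -2.819 -3.458
endloop
endfacet
facet normal 0.546 -0.160 -0.822
outer loop
vertex -0.572 -2.819 -3.458
vertex -0.348 -4.998 -2.886
vertex -1.407 -4.075 -3.769
endloop
endfacet
facet normal 0.547 -0.159 -0.822
outer loop
vertex 0.487 -3.742 -2.574
vertex -0.348 -4.998 -2.886
vertex -0.572 -2.819 -3.458
endloop
endfacet

endsolid


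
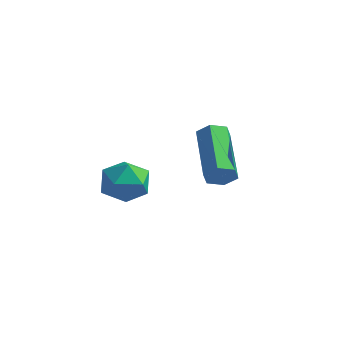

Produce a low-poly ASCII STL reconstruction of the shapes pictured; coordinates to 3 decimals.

solid 
facet normal 0.630 -0.653 -0.419
outer loop
vertex 1.599 2.504 -0.188
vertex 1.239 2.359 -0.503
vertex 1.544 2.734 -0.629
endloop
endfacet
facet normal 0.769 0.601 0.218
outer loop
vertex 1.599 2.504 -0.188
vertex 1.544 2.734 -0.629
vertex 0.422 3.726 0.597
endloop
endfacet
facet normal 0.769 0.601 0.218
outer loop
vertex 0.422 3.726 0.597
vertex 1.544 2.734 -0.629
vertex 0.367 3.956 0.157
endloop
endfacet
facet normal -0.629 0.654 0.421
outer loop
vertex 0.422 3.726 0.597
vertex 0.367 3.956 0.157
vertex 0.061 3.581 0.283
endloop
endfacet
facet normal 0.629 -0.653 -0.422
outer loop
vertex 1.544 2.734 -0.629
vertex 1.239 2.359 -0.503
vertex 1.183 2.589 -0.943
endloop
endfacet
facet normal 0.289 0.699 -0.654
outer loop
vertex 1.544 2.734 -0.629
vertex 1.183 2.589 -0.943
vertex 0.367 3.956 0.157
endloop
endfacet
facet normal 0.290 0.699 -0.654
outer loop
vertex 0.367 3.956 0.157
vertex 1.183 2.589 -0.943
vertex 0.006 3.811 -0.158
endloop
endfacet
facet normal -0.629 0.654 0.420
outer loop
vertex 0.367 3.956 0.157
vertex 0.006 3.811 -0.158
vertex 0.061 3.581 0.283
endloop
endfacet
facet normal 0.629 -0.653 -0.422
outer loop
vertex 1.183 2.589 -0.943
vertex 1.239 2.359 -0.503
vertex 0.878 2.214 -0.817
endloop
endfacet
facet normal -0.480 0.098 -0.872
outer loop
vertex 1.183 2.589 -0.943
vertex 0.878 2.214 -0.817
vertex 0.006 3.811 -0.158
endloop
endfacet
facet normal -0.480 0.098 -0.872
outer loop
vertex 0.006 3.811 -0.158
vertex 0.878 2.214 -0.817
vertex -0.299 3.436 -0.032
endloop
endfacet
facet normal -0.630 0.653 0.419
outer loop
vertex 0.006 3.811 -0.158
vertex -0.299 3.436 -0.032
vertex 0.061 3.581 0.283
endloop
endfacet
facet normal 0.629 -0.654 -0.421
outer loop
vertex 0.878 2.214 -0.817
vertex 1.239 2.359 -0.503
vertex 0.933 1.984 -0.377
endloop
endfacet
facet normal -0.769 -0.601 -0.218
outer loop
vertex 0.878 2.214 -0.817
vertex 0.933 1.984 -0.377
vertex -0.299 3.436 -0.032
endloop
endfacet
facet normal -0.769 -0.601 -0.217
outer loop
vertex -0.299 3.436 -0.032
vertex 0.933 1.984 -0.377
vertex -0.244 3.206 0.409
endloop
endfacet
facet normal -0.630 0.653 0.419
outer loop
vertex -0.299 3.436 -0.032
vertex -0.244 3.206 0.409
vertex 0.061 3.581 0.283
endloop
endfacet
facet normal 0.629 -0.654 -0.420
outer loop
vertex 0.933 1.984 -0.377
vertex 1.239 2.359 -0.503
vertex 1.294 2.129 -0.062
endloop
endfacet
facet normal -0.289 -0.699 0.654
outer loop
vertex 0.933 1.984 -0.377
vertex 1.294 2.129 -0.062
vertex -0.244 3.206 0.409
endloop
endfacet
facet normal -0.289 -0.699 0.655
outer loop
vertex -0.244 3.206 0.409
vertex 1.294 2.129 -0.062
vertex 0.117 3.351 0.723
endloop
endfacet
facet normal -0.629 0.653 0.422
outer loop
vertex -0.244 3.206 0.409
vertex 0.117 3.351 0.723
vertex 0.061 3.581 0.283
endloop
endfacet
facet normal 0.630 -0.653 -0.419
outer loop
vertex 1.294 2.129 -0.062
vertex 1.239 2.359 -0.503
vertex 1.599 2.504 -0.188
endloop
endfacet
facet normal 0.480 -0.098 0.872
outer loop
vertex 1.294 2.129 -0.062
vertex 1.599 2.504 -0.188
vertex 0.117 3.351 0.723
endloop
endfacet
facet normal 0.480 -0.098 0.872
outer loop
vertex 0.117 3.351 0.723
vertex 1.599 2.504 -0.188
vertex 0.422 3.726 0.597
endloop
endfacet
facet normal -0.629 0.653 0.422
outer loop
vertex 0.117 3.351 0.723
vertex 0.422 3.726 0.597
vertex 0.061 3.581 0.283
endloop
endfacet
facet normal -0.894 -0.447 -0.026
outer loop
vertex -3.048 2.73 -2.197
vertex -2.683 2.007 -2.323
vertex -2.833 2.263 -1.558
endloop
endfacet
facet normal -0.908 0.128 0.399
outer loop
vertex -3.048 2.73 -2.197
vertex -2.833 2.263 -1.558
vertex -2.708 3.073 -1.533
endloop
endfacet
facet normal -0.720 0.694 0.010
outer loop
vertex -3.048 2.73 -2.197
vertex -2.708 3.073 -1.533
vertex -2.482 3.318 -2.283
endloop
endfacet
facet normal -0.589 0.471 -0.657
outer loop
vertex -3.048 2.73 -2.197
vertex -2.482 3.318 -2.283
vertex -2.466 2.659 -2.77
endloop
endfacet
facet normal -0.697 -0.233 -0.679
outer loop
vertex -3.048 2.73 -2.197
vertex -2.466 2.659 -2.77
vertex -2.683 2.007 -2.323
endloop
endfacet
facet normal -0.416 0.036 0.909
outer loop
vertex -2.708 3.073 -1.533
vertex -2.833 2.263 -1.558
vertex -2.134 2.561 -1.25
endloop
endfacet
facet normal -0.395 -0.892 0.221
outer loop
vertex -2.833 2.263 -1.558
vertex -2.683 2.007 -2.323
vertex -2.118 1.902 -1.737
endloop
endfacet
facet normal -0.076 -0.546 -0.834
outer loop
vertex -2.683 2.007 -2.323
vertex -2.466 2.659 -2.77
vertex -1.892 2.147 -2.487
endloop
endfacet
facet normal 0.099 0.593 -0.799
outer loop
vertex -2.466 2.659 -2.77
vertex -2.482 3.318 -2.283
vertex -1.767 2.957 -2.462
endloop
endfacet
facet normal -0.111 0.954 0.278
outer loop
vertex -2.482 3.318 -2.283
vertex -2.708 3.073 -1.533
vertex -1.917 3.213 -1.697
endloop
endfacet
facet normal 0.589 -0.471 0.657
outer loop
vertex -1.552 2.49 -1.823
vertex -2.134 2.561 -1.25
vertex -2.118 1.902 -1.737
endloop
endfacet
facet normal 0.720 -0.694 -0.010
outer loop
vertex -1.552 2.49 -1.823
vertex -2.118 1.902 -1.737
vertex -1.892 2.147 -2.487
endloop
endfacet
facet normal 0.908 -0.128 -0.399
outer loop
vertex -1.552 2.49 -1.823
vertex -1.892 2.147 -2.487
vertex -1.767 2.957 -2.462
endloop
endfacet
facet normal 0.894 0.447 0.026
outer loop
vertex -1.552 2.49 -1.823
vertex -1.767 2.957 -2.462
vertex -1.917 3.213 -1.697
endloop
endfacet
facet normal 0.697 0.233 0.679
outer loop
vertex -1.552 2.49 -1.823
vertex -1.917 3.213 -1.697
vertex -2.134 2.561 -1.25
endloop
endfacet
facet normal -0.099 -0.593 0.799
outer loop
vertex -2.118 1.902 -1.737
vertex -2.134 2.561 -1.25
vertex -2.833 2.263 -1.558
endloop
endfacet
facet normal 0.111 -0.954 -0.278
outer loop
vertex -1.892 2.147 -2.487
vertex -2.118 1.902 -1.737
vertex -2.683 2.007 -2.323
endloop
endfacet
facet normal 0.416 -0.036 -0.909
outer loop
vertex -1.767 2.957 -2.462
vertex -1.892 2.147 -2.487
vertex -2.466 2.659 -2.77
endloop
endfacet
facet normal 0.395 0.892 -0.221
outer loop
vertex -1.917 3.213 -1.697
vertex -1.767 2.957 -2.462
vertex -2.482 3.318 -2.283
endloop
endfacet
facet normal 0.076 0.546 0.834
outer loop
vertex -2.134 2.561 -1.25
vertex -1.917 3.213 -1.697
vertex -2.708 3.073 -1.533
endloop
endfacet

endsolid
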